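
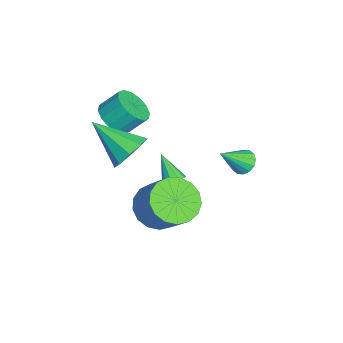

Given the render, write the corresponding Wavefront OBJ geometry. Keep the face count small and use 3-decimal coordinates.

v 0.515 0.544 -1.06
v 1.243 -0.2 -1.203
v 2.173 0.473 0.038
v 1.445 1.216 0.18
v 1.387 0.17 -1.511
v 2.317 0.843 -0.27
v 1.331 0.626 -1.716
v 2.261 1.298 -0.475
v 1.089 1.062 -1.771
v 2.018 1.735 -0.53
v 0.715 1.38 -1.663
v 1.644 2.053 -0.422
v 0.295 1.507 -1.417
v 1.224 2.179 -0.176
v -0.074 1.412 -1.089
v 0.855 2.085 0.152
v -0.308 1.119 -0.755
v 0.621 1.791 0.486
v -0.354 0.694 -0.491
v 0.576 1.366 0.75
v -0.2 0.235 -0.357
v 0.729 0.907 0.884
v 0.117 -0.154 -0.384
v 1.047 0.518 0.857
v 0.526 -0.383 -0.567
v 1.456 0.29 0.674
v 0.932 -0.399 -0.862
v 1.862 0.273 0.379
v -3.505 3.825 -1.932
v -2.973 3.829 -2.23
v -2.915 2.875 -0.888
v -2.953 4.067 -2.024
v -3.081 4.241 -1.794
v -3.323 4.303 -1.6
v -3.614 4.237 -1.496
v -3.875 4.061 -1.508
v -4.038 3.821 -1.634
v -4.058 3.582 -1.84
v -3.929 3.409 -2.071
v -3.688 3.347 -2.264
v -3.397 3.412 -2.368
v -3.135 3.589 -2.356
v -2.399 -1.214 1.657
v -1.854 -1.666 2.129
v -1.897 -0.897 2.914
v -2.441 -0.446 2.443
v -1.601 -1.402 1.884
v -1.644 -0.633 2.67
v -1.562 -1.087 1.579
v -1.605 -0.319 2.364
v -1.747 -0.807 1.294
v -1.79 -0.038 2.08
v -2.106 -0.636 1.107
v -2.149 0.133 1.893
v -2.544 -0.62 1.067
v -2.587 0.149 1.853
v -2.943 -0.763 1.186
v -2.986 0.006 1.971
v -3.196 -1.027 1.43
v -3.239 -0.258 2.216
v -3.235 -1.341 1.736
v -3.278 -0.573 2.521
v -3.05 -1.622 2.02
v -3.093 -0.853 2.806
v -2.691 -1.793 2.207
v -2.734 -1.024 2.993
v -2.253 -1.809 2.247
v -2.296 -1.04 3.033
v 0.4 -0.442 2.052
v 0.906 -1.039 1.607
v -0.36 -1.918 3.168
v 1.213 -0.827 2.097
v 1.139 -0.435 2.566
v 0.72 -0.046 2.794
v 0.151 0.157 2.675
v -0.301 0.08 2.265
v -0.425 -0.242 1.755
v -0.163 -0.657 1.384
v 0.363 -0.972 1.326
v -2.95 1.078 -2.65
v -2.58 0.738 -2.561
v -3.69 0.542 -1.63
v -2.523 0.993 -2.385
v -2.628 1.281 -2.31
v -2.856 1.491 -2.365
v -3.12 1.543 -2.529
v -3.319 1.418 -2.739
v -3.377 1.163 -2.915
v -3.272 0.876 -2.99
v -3.043 0.666 -2.935
v -2.779 0.613 -2.771
f 2 1 5
f 2 5 3
f 3 5 6
f 3 6 4
f 5 1 7
f 5 7 6
f 6 7 8
f 6 8 4
f 7 1 9
f 7 9 8
f 8 9 10
f 8 10 4
f 9 1 11
f 9 11 10
f 10 11 12
f 10 12 4
f 11 1 13
f 11 13 12
f 12 13 14
f 12 14 4
f 13 1 15
f 13 15 14
f 14 15 16
f 14 16 4
f 15 1 17
f 15 17 16
f 16 17 18
f 16 18 4
f 17 1 19
f 17 19 18
f 18 19 20
f 18 20 4
f 19 1 21
f 19 21 20
f 20 21 22
f 20 22 4
f 21 1 23
f 21 23 22
f 22 23 24
f 22 24 4
f 23 1 25
f 23 25 24
f 24 25 26
f 24 26 4
f 25 1 27
f 25 27 26
f 26 27 28
f 26 28 4
f 27 1 2
f 27 2 28
f 28 2 3
f 28 3 4
f 30 29 32
f 30 32 31
f 32 29 33
f 32 33 31
f 33 29 34
f 33 34 31
f 34 29 35
f 34 35 31
f 35 29 36
f 35 36 31
f 36 29 37
f 36 37 31
f 37 29 38
f 37 38 31
f 38 29 39
f 38 39 31
f 39 29 40
f 39 40 31
f 40 29 41
f 40 41 31
f 41 29 42
f 41 42 31
f 42 29 30
f 42 30 31
f 44 43 47
f 44 47 45
f 45 47 48
f 45 48 46
f 47 43 49
f 47 49 48
f 48 49 50
f 48 50 46
f 49 43 51
f 49 51 50
f 50 51 52
f 50 52 46
f 51 43 53
f 51 53 52
f 52 53 54
f 52 54 46
f 53 43 55
f 53 55 54
f 54 55 56
f 54 56 46
f 55 43 57
f 55 57 56
f 56 57 58
f 56 58 46
f 57 43 59
f 57 59 58
f 58 59 60
f 58 60 46
f 59 43 61
f 59 61 60
f 60 61 62
f 60 62 46
f 61 43 63
f 61 63 62
f 62 63 64
f 62 64 46
f 63 43 65
f 63 65 64
f 64 65 66
f 64 66 46
f 65 43 67
f 65 67 66
f 66 67 68
f 66 68 46
f 67 43 44
f 67 44 68
f 68 44 45
f 68 45 46
f 70 69 72
f 70 72 71
f 72 69 73
f 72 73 71
f 73 69 74
f 73 74 71
f 74 69 75
f 74 75 71
f 75 69 76
f 75 76 71
f 76 69 77
f 76 77 71
f 77 69 78
f 77 78 71
f 78 69 79
f 78 79 71
f 79 69 70
f 79 70 71
f 81 80 83
f 81 83 82
f 83 80 84
f 83 84 82
f 84 80 85
f 84 85 82
f 85 80 86
f 85 86 82
f 86 80 87
f 86 87 82
f 87 80 88
f 87 88 82
f 88 80 89
f 88 89 82
f 89 80 90
f 89 90 82
f 90 80 91
f 90 91 82
f 91 80 81
f 91 81 82



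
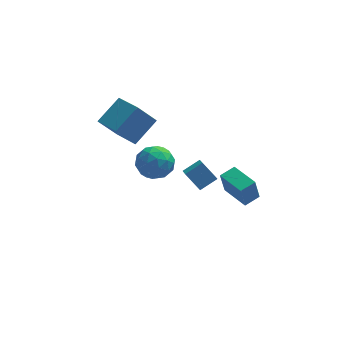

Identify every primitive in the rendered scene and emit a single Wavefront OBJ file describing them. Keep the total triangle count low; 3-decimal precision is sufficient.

v 0.643 1.282 -2.615
v 0.74 -0.046 -1.765
v -0.192 1.85 -1.631
v -0.095 0.522 -0.781
v 1.655 1.738 -2.019
v 1.752 0.41 -1.169
v 0.82 2.306 -1.035
v 0.917 0.978 -0.185
v -2.938 1.809 0.948
v -4.04 1.52 2.393
v -4.007 3.518 0.476
v -5.109 3.228 1.921
v -1.671 2.932 2.139
v -2.773 2.642 3.584
v -2.74 4.64 1.667
v -3.842 4.351 3.112
v -2.084 -0.418 2.319
v -1.021 -0.797 1.916
v -2.739 -2.243 2.304
v -1.676 -2.622 1.901
v -1.778 -2.201 3.019
v -1.373 -1.073 3.028
v -2.387 -1.967 1.192
v -1.982 -0.839 1.201
v -1.208 -1.754 1.219
v -0.831 -1.898 2.348
v -2.929 -1.142 1.872
v -2.552 -1.286 3.001
v -1.495 -0.447 2.119
v -2.265 -2.593 2.101
v -2.325 -2.345 2.758
v -1.7 -2.568 2.521
v -1.702 -0.609 2.772
v -1.077 -0.832 2.535
v -1.522 -1.657 3.184
v -2.683 -2.208 1.685
v -2.058 -2.431 1.448
v -2.06 -0.472 1.699
v -1.435 -0.695 1.462
v -2.238 -1.383 1.036
v -0.98 -1.232 1.472
v -1.365 -2.305 1.464
v -1.783 -1.921 1.047
v -1.545 -1.258 1.052
v -0.758 -1.317 2.136
v -1.144 -2.39 2.127
v -1.204 -2.143 2.784
v -0.966 -1.479 2.789
v -0.869 -1.88 1.727
v -2.616 -0.65 2.093
v -3.002 -1.723 2.084
v -2.794 -1.561 1.431
v -2.556 -0.897 1.436
v -2.395 -0.735 2.756
v -2.78 -1.808 2.748
v -2.215 -1.782 3.168
v -1.977 -1.119 3.173
v -2.891 -1.16 2.493
v 1.942 -3.184 0.998
v 1.655 -3.428 2.501
v 2.769 -2.624 1.246
v 2.483 -2.868 2.75
v 2.977 -4.692 0.95
v 2.691 -4.936 2.454
v 3.805 -4.132 1.199
v 3.518 -4.376 2.702
f 2 4 1
f 5 2 1
f 1 4 3
f 3 5 1
f 2 8 4
f 6 2 5
f 6 8 2
f 4 8 3
f 7 5 3
f 3 8 7
f 7 6 5
f 8 6 7
f 10 12 9
f 13 10 9
f 9 12 11
f 11 13 9
f 10 16 12
f 14 10 13
f 14 16 10
f 12 16 11
f 15 13 11
f 11 16 15
f 15 14 13
f 16 14 15
f 17 54 33
f 54 28 57
f 33 57 22
f 54 57 33
f 17 33 29
f 33 22 34
f 29 34 18
f 33 34 29
f 17 29 38
f 29 18 39
f 38 39 24
f 29 39 38
f 17 38 50
f 38 24 53
f 50 53 27
f 38 53 50
f 17 50 54
f 50 27 58
f 54 58 28
f 50 58 54
f 18 34 45
f 34 22 48
f 45 48 26
f 34 48 45
f 22 57 35
f 57 28 56
f 35 56 21
f 57 56 35
f 28 58 55
f 58 27 51
f 55 51 19
f 58 51 55
f 27 53 52
f 53 24 40
f 52 40 23
f 53 40 52
f 24 39 44
f 39 18 41
f 44 41 25
f 39 41 44
f 20 46 32
f 46 26 47
f 32 47 21
f 46 47 32
f 20 32 30
f 32 21 31
f 30 31 19
f 32 31 30
f 20 30 37
f 30 19 36
f 37 36 23
f 30 36 37
f 20 37 42
f 37 23 43
f 42 43 25
f 37 43 42
f 20 42 46
f 42 25 49
f 46 49 26
f 42 49 46
f 21 47 35
f 47 26 48
f 35 48 22
f 47 48 35
f 19 31 55
f 31 21 56
f 55 56 28
f 31 56 55
f 23 36 52
f 36 19 51
f 52 51 27
f 36 51 52
f 25 43 44
f 43 23 40
f 44 40 24
f 43 40 44
f 26 49 45
f 49 25 41
f 45 41 18
f 49 41 45
f 60 62 59
f 63 60 59
f 59 62 61
f 61 63 59
f 60 66 62
f 64 60 63
f 64 66 60
f 62 66 61
f 65 63 61
f 61 66 65
f 65 64 63
f 66 64 65



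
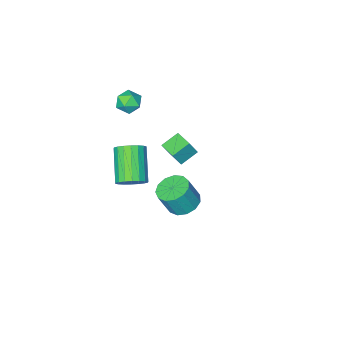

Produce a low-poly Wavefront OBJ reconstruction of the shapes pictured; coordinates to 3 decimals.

v -0.819 -2.435 1.525
v -0.529 -2.026 2.092
v -0.191 -3.414 1.908
v 0.099 -3.005 2.475
v -0.636 -3.185 2.475
v -1.025 -2.58 2.239
v 0.305 -2.86 1.761
v -0.084 -2.255 1.525
v 0.165 -2.289 2.239
v -0.416 -2.49 2.68
v -0.304 -2.95 1.32
v -0.885 -3.151 1.761
v 1.731 0.742 -0.672
v 2.373 0.248 -0.802
v 1.551 -1.155 0.462
v 0.909 -0.662 0.592
v 2.479 0.446 -0.514
v 1.657 -0.957 0.75
v 2.437 0.702 -0.257
v 1.615 -0.702 1.007
v 2.255 0.966 -0.083
v 1.433 -0.438 1.182
v 1.97 1.185 -0.025
v 1.147 -0.218 1.239
v 1.637 1.317 -0.095
v 0.814 -0.086 1.169
v 1.322 1.334 -0.28
v 0.5 -0.069 0.984
v 1.089 1.235 -0.542
v 0.267 -0.168 0.722
v 0.983 1.037 -0.83
v 0.161 -0.366 0.434
v 1.025 0.782 -1.087
v 0.203 -0.622 0.177
v 1.207 0.518 -1.262
v 0.385 -0.886 0.003
v 1.493 0.298 -1.319
v 0.67 -1.105 -0.055
v 1.826 0.166 -1.249
v 1.003 -1.237 0.015
v 2.14 0.149 -1.064
v 1.318 -1.254 0.2
v 0.898 4.053 0.101
v 1.594 4.525 -0.123
v 2.139 4.338 1.174
v 1.442 3.867 1.399
v 1.266 4.84 0.059
v 1.811 4.654 1.357
v 0.822 4.906 0.256
v 1.367 4.719 1.553
v 0.401 4.701 0.403
v 0.946 4.515 1.7
v 0.139 4.291 0.454
v 0.684 4.104 1.752
v 0.117 3.805 0.393
v 0.662 3.618 1.691
v 0.343 3.398 0.24
v 0.888 3.211 1.538
v 0.745 3.199 0.042
v 1.29 3.012 1.34
v 1.195 3.271 -0.137
v 1.74 3.085 1.161
v 1.552 3.592 -0.24
v 2.097 3.405 1.058
v 1.7 4.059 -0.235
v 2.245 3.872 1.063
v -4.232 -3.267 -3.84
v -3.742 -3.325 -2.879
v -4.182 -2.129 -3.798
v -3.692 -2.187 -2.837
v -3.208 -3.293 -4.363
v -2.718 -3.351 -3.402
v -3.158 -2.155 -4.321
v -2.668 -2.213 -3.36
f 1 12 6
f 1 6 2
f 1 2 8
f 1 8 11
f 1 11 12
f 2 6 10
f 6 12 5
f 12 11 3
f 11 8 7
f 8 2 9
f 4 10 5
f 4 5 3
f 4 3 7
f 4 7 9
f 4 9 10
f 5 10 6
f 3 5 12
f 7 3 11
f 9 7 8
f 10 9 2
f 14 13 17
f 14 17 15
f 15 17 18
f 15 18 16
f 17 13 19
f 17 19 18
f 18 19 20
f 18 20 16
f 19 13 21
f 19 21 20
f 20 21 22
f 20 22 16
f 21 13 23
f 21 23 22
f 22 23 24
f 22 24 16
f 23 13 25
f 23 25 24
f 24 25 26
f 24 26 16
f 25 13 27
f 25 27 26
f 26 27 28
f 26 28 16
f 27 13 29
f 27 29 28
f 28 29 30
f 28 30 16
f 29 13 31
f 29 31 30
f 30 31 32
f 30 32 16
f 31 13 33
f 31 33 32
f 32 33 34
f 32 34 16
f 33 13 35
f 33 35 34
f 34 35 36
f 34 36 16
f 35 13 37
f 35 37 36
f 36 37 38
f 36 38 16
f 37 13 39
f 37 39 38
f 38 39 40
f 38 40 16
f 39 13 41
f 39 41 40
f 40 41 42
f 40 42 16
f 41 13 14
f 41 14 42
f 42 14 15
f 42 15 16
f 44 43 47
f 44 47 45
f 45 47 48
f 45 48 46
f 47 43 49
f 47 49 48
f 48 49 50
f 48 50 46
f 49 43 51
f 49 51 50
f 50 51 52
f 50 52 46
f 51 43 53
f 51 53 52
f 52 53 54
f 52 54 46
f 53 43 55
f 53 55 54
f 54 55 56
f 54 56 46
f 55 43 57
f 55 57 56
f 56 57 58
f 56 58 46
f 57 43 59
f 57 59 58
f 58 59 60
f 58 60 46
f 59 43 61
f 59 61 60
f 60 61 62
f 60 62 46
f 61 43 63
f 61 63 62
f 62 63 64
f 62 64 46
f 63 43 65
f 63 65 64
f 64 65 66
f 64 66 46
f 65 43 44
f 65 44 66
f 66 44 45
f 66 45 46
f 68 70 67
f 71 68 67
f 67 70 69
f 69 71 67
f 68 74 70
f 72 68 71
f 72 74 68
f 70 74 69
f 73 71 69
f 69 74 73
f 73 72 71
f 74 72 73



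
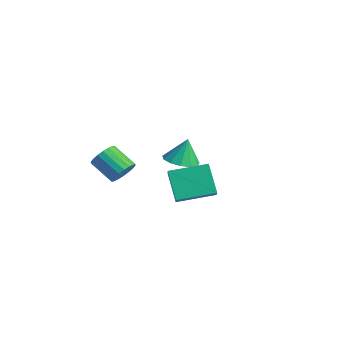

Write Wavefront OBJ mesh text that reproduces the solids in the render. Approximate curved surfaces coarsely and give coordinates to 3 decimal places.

v -2.571 0.357 -4.25
v -1.573 0.29 -4.245
v -2.549 0.783 -2.79
v -1.696 0.819 -4.397
v -2.096 1.201 -4.502
v -2.648 1.315 -4.528
v -3.174 1.125 -4.465
v -3.509 0.691 -4.333
v -3.546 0.152 -4.175
v -3.274 -0.323 -4.041
v -2.778 -0.581 -3.973
v -2.216 -0.542 -3.993
v -1.767 -0.217 -4.094
v -2.699 -3.08 -4.124
v -2.388 -2.682 -3.478
v -3.669 -3.122 -2.59
v -3.981 -3.52 -3.236
v -2.59 -2.426 -3.642
v -3.871 -2.866 -2.754
v -2.813 -2.299 -3.901
v -4.094 -2.739 -3.013
v -3.014 -2.327 -4.205
v -4.295 -2.767 -3.316
v -3.153 -2.504 -4.492
v -4.434 -2.944 -3.604
v -3.201 -2.795 -4.707
v -4.482 -3.235 -3.818
v -3.151 -3.143 -4.806
v -4.432 -3.583 -3.918
v -3.011 -3.478 -4.77
v -4.292 -3.918 -3.882
v -2.809 -3.734 -4.606
v -4.09 -4.174 -3.718
v -2.586 -3.861 -4.347
v -3.867 -4.301 -3.459
v -2.385 -3.833 -4.044
v -3.666 -4.273 -3.155
v -2.246 -3.656 -3.756
v -3.527 -4.096 -2.868
v -2.198 -3.365 -3.542
v -3.479 -3.805 -2.653
v -2.248 -3.017 -3.442
v -3.529 -3.457 -2.554
v 1.245 -3.012 -2.214
v 1.94 -3.47 -1.557
v 2.113 -1.209 -1.875
v 2.808 -1.666 -1.218
v 2.372 -3.294 -3.602
v 3.067 -3.751 -2.945
v 3.24 -1.49 -3.263
v 3.935 -1.948 -2.606
f 2 1 4
f 2 4 3
f 4 1 5
f 4 5 3
f 5 1 6
f 5 6 3
f 6 1 7
f 6 7 3
f 7 1 8
f 7 8 3
f 8 1 9
f 8 9 3
f 9 1 10
f 9 10 3
f 10 1 11
f 10 11 3
f 11 1 12
f 11 12 3
f 12 1 13
f 12 13 3
f 13 1 2
f 13 2 3
f 15 14 18
f 15 18 16
f 16 18 19
f 16 19 17
f 18 14 20
f 18 20 19
f 19 20 21
f 19 21 17
f 20 14 22
f 20 22 21
f 21 22 23
f 21 23 17
f 22 14 24
f 22 24 23
f 23 24 25
f 23 25 17
f 24 14 26
f 24 26 25
f 25 26 27
f 25 27 17
f 26 14 28
f 26 28 27
f 27 28 29
f 27 29 17
f 28 14 30
f 28 30 29
f 29 30 31
f 29 31 17
f 30 14 32
f 30 32 31
f 31 32 33
f 31 33 17
f 32 14 34
f 32 34 33
f 33 34 35
f 33 35 17
f 34 14 36
f 34 36 35
f 35 36 37
f 35 37 17
f 36 14 38
f 36 38 37
f 37 38 39
f 37 39 17
f 38 14 40
f 38 40 39
f 39 40 41
f 39 41 17
f 40 14 42
f 40 42 41
f 41 42 43
f 41 43 17
f 42 14 15
f 42 15 43
f 43 15 16
f 43 16 17
f 45 47 44
f 48 45 44
f 44 47 46
f 46 48 44
f 45 51 47
f 49 45 48
f 49 51 45
f 47 51 46
f 50 48 46
f 46 51 50
f 50 49 48
f 51 49 50



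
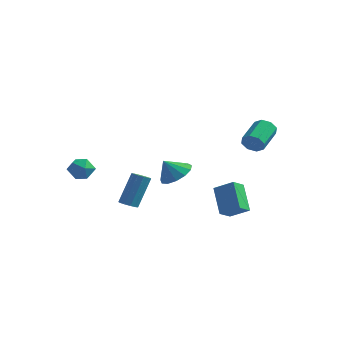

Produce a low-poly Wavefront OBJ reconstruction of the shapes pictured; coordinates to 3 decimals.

v -3.296 -2.854 -0.698
v -2.784 -3.05 -0.045
v -4.276 -3.67 -0.175
v -3.764 -3.866 0.478
v -4.085 -3.08 0.41
v -3.48 -2.576 0.086
v -3.58 -4.144 -0.306
v -2.975 -3.64 -0.63
v -2.96 -3.847 0.196
v -3.272 -3.19 0.639
v -3.788 -3.53 -0.859
v -4.1 -2.873 -0.416
v 2.731 0.182 -1.486
v 3.872 0.339 -0.842
v 2.882 1.057 -1.967
v 4.023 1.214 -1.323
v 3.657 -0.754 -2.897
v 4.798 -0.597 -2.253
v 3.808 0.121 -3.378
v 4.949 0.278 -2.734
v 3.823 2.603 1.312
v 4.264 2.425 1.853
v 4.117 4.119 2.529
v 3.677 4.297 1.988
v 4.535 2.623 1.416
v 4.389 4.317 2.093
v 4.39 2.809 0.918
v 4.243 4.503 1.595
v 3.912 2.875 0.651
v 3.766 4.569 1.328
v 3.383 2.781 0.771
v 3.236 4.475 1.447
v 3.111 2.583 1.207
v 2.965 4.277 1.884
v 3.257 2.397 1.705
v 3.11 4.091 2.382
v 3.734 2.331 1.972
v 3.588 4.025 2.649
v -1.613 -1.65 -3.012
v -1.107 -1.448 -3.182
v -0.821 -0.529 -1.237
v -1.327 -0.73 -1.068
v -1.352 -1.207 -3.26
v -1.066 -0.288 -1.315
v -1.697 -1.135 -3.243
v -1.411 -0.216 -1.298
v -2.009 -1.26 -3.138
v -1.723 -0.34 -1.194
v -2.17 -1.533 -2.986
v -1.884 -0.614 -1.041
v -2.119 -1.851 -2.843
v -1.833 -0.932 -0.898
v -1.874 -2.092 -2.765
v -1.588 -1.173 -0.82
v -1.529 -2.164 -2.782
v -1.243 -1.245 -0.837
v -1.217 -2.04 -2.886
v -0.931 -1.12 -0.942
v -1.056 -1.766 -3.039
v -0.77 -0.847 -1.094
v 0.037 0.719 -1.11
v 0.595 -0.172 -1.249
v -0.497 0.221 -0.07
v 0.93 0.185 -0.907
v 0.981 0.711 -0.629
v 0.733 1.239 -0.504
v 0.264 1.603 -0.571
v -0.278 1.685 -0.809
v -0.719 1.461 -1.143
v -0.921 1.001 -1.466
v -0.818 0.451 -1.676
v -0.444 -0.014 -1.707
v 0.082 -0.246 -1.548
f 1 12 6
f 1 6 2
f 1 2 8
f 1 8 11
f 1 11 12
f 2 6 10
f 6 12 5
f 12 11 3
f 11 8 7
f 8 2 9
f 4 10 5
f 4 5 3
f 4 3 7
f 4 7 9
f 4 9 10
f 5 10 6
f 3 5 12
f 7 3 11
f 9 7 8
f 10 9 2
f 14 16 13
f 17 14 13
f 13 16 15
f 15 17 13
f 14 20 16
f 18 14 17
f 18 20 14
f 16 20 15
f 19 17 15
f 15 20 19
f 19 18 17
f 20 18 19
f 22 21 25
f 22 25 23
f 23 25 26
f 23 26 24
f 25 21 27
f 25 27 26
f 26 27 28
f 26 28 24
f 27 21 29
f 27 29 28
f 28 29 30
f 28 30 24
f 29 21 31
f 29 31 30
f 30 31 32
f 30 32 24
f 31 21 33
f 31 33 32
f 32 33 34
f 32 34 24
f 33 21 35
f 33 35 34
f 34 35 36
f 34 36 24
f 35 21 37
f 35 37 36
f 36 37 38
f 36 38 24
f 37 21 22
f 37 22 38
f 38 22 23
f 38 23 24
f 40 39 43
f 40 43 41
f 41 43 44
f 41 44 42
f 43 39 45
f 43 45 44
f 44 45 46
f 44 46 42
f 45 39 47
f 45 47 46
f 46 47 48
f 46 48 42
f 47 39 49
f 47 49 48
f 48 49 50
f 48 50 42
f 49 39 51
f 49 51 50
f 50 51 52
f 50 52 42
f 51 39 53
f 51 53 52
f 52 53 54
f 52 54 42
f 53 39 55
f 53 55 54
f 54 55 56
f 54 56 42
f 55 39 57
f 55 57 56
f 56 57 58
f 56 58 42
f 57 39 59
f 57 59 58
f 58 59 60
f 58 60 42
f 59 39 40
f 59 40 60
f 60 40 41
f 60 41 42
f 62 61 64
f 62 64 63
f 64 61 65
f 64 65 63
f 65 61 66
f 65 66 63
f 66 61 67
f 66 67 63
f 67 61 68
f 67 68 63
f 68 61 69
f 68 69 63
f 69 61 70
f 69 70 63
f 70 61 71
f 70 71 63
f 71 61 72
f 71 72 63
f 72 61 73
f 72 73 63
f 73 61 62
f 73 62 63



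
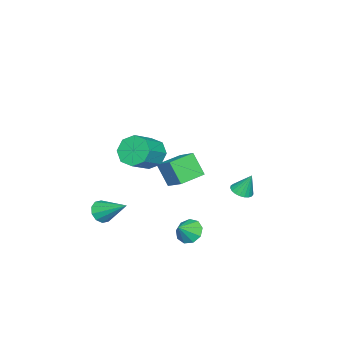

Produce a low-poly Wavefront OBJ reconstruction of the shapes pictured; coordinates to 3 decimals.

v 2.724 1.555 -2.061
v 3.246 2.054 -2.49
v 3.556 1.305 -1.339
v 2.979 2.355 -2.08
v 2.593 2.281 -1.66
v 2.268 1.868 -1.429
v 2.157 1.308 -1.493
v 2.31 0.863 -1.823
v 2.657 0.742 -2.265
v 3.036 1.001 -2.611
v 3.268 1.519 -2.7
v -1.647 2.667 -0.978
v -0.977 2.826 -1.002
v -1.733 3.213 0.318
v -1.098 3.063 -1.11
v -1.315 3.231 -1.195
v -1.589 3.301 -1.242
v -1.873 3.262 -1.244
v -2.118 3.12 -1.2
v -2.282 2.899 -1.118
v -2.336 2.638 -1.012
v -2.271 2.382 -0.899
v -2.098 2.175 -0.801
v -1.848 2.054 -0.733
v -1.562 2.038 -0.708
v -1.292 2.131 -0.729
v -1.083 2.316 -0.794
v -0.971 2.562 -0.89
v -4.612 -1.822 -2.631
v -4.879 -2.676 -1.22
v -3.973 -0.681 -1.819
v -4.239 -1.534 -0.409
v -3.081 -2.566 -2.791
v -3.347 -3.419 -1.381
v -2.441 -1.424 -1.98
v -2.708 -2.278 -0.569
v 2.348 -0.941 3.15
v 2.914 -0.726 2.316
v 4.317 -1.005 3.197
v 3.752 -1.219 4.03
v 2.767 -0.087 2.753
v 4.17 -0.366 3.634
v 2.375 0.052 3.423
v 3.778 -0.227 4.303
v 1.967 -0.39 3.932
v 3.37 -0.669 4.813
v 1.783 -1.155 3.983
v 3.186 -1.434 4.864
v 1.93 -1.794 3.546
v 3.333 -2.073 4.427
v 2.322 -1.933 2.877
v 3.725 -2.212 3.757
v 2.73 -1.491 2.367
v 4.133 -1.77 3.248
v 1.781 -4.246 -2.664
v 2.264 -3.957 -3.218
v 2.039 -2.554 -1.556
v 1.81 -3.817 -3.327
v 1.344 -3.841 -3.182
v 1.045 -4.019 -2.84
v 1.027 -4.285 -2.431
v 1.298 -4.536 -2.11
v 1.752 -4.676 -2.002
v 2.218 -4.652 -2.146
v 2.517 -4.474 -2.489
v 2.535 -4.208 -2.898
f 2 1 4
f 2 4 3
f 4 1 5
f 4 5 3
f 5 1 6
f 5 6 3
f 6 1 7
f 6 7 3
f 7 1 8
f 7 8 3
f 8 1 9
f 8 9 3
f 9 1 10
f 9 10 3
f 10 1 11
f 10 11 3
f 11 1 2
f 11 2 3
f 13 12 15
f 13 15 14
f 15 12 16
f 15 16 14
f 16 12 17
f 16 17 14
f 17 12 18
f 17 18 14
f 18 12 19
f 18 19 14
f 19 12 20
f 19 20 14
f 20 12 21
f 20 21 14
f 21 12 22
f 21 22 14
f 22 12 23
f 22 23 14
f 23 12 24
f 23 24 14
f 24 12 25
f 24 25 14
f 25 12 26
f 25 26 14
f 26 12 27
f 26 27 14
f 27 12 28
f 27 28 14
f 28 12 13
f 28 13 14
f 30 32 29
f 33 30 29
f 29 32 31
f 31 33 29
f 30 36 32
f 34 30 33
f 34 36 30
f 32 36 31
f 35 33 31
f 31 36 35
f 35 34 33
f 36 34 35
f 38 37 41
f 38 41 39
f 39 41 42
f 39 42 40
f 41 37 43
f 41 43 42
f 42 43 44
f 42 44 40
f 43 37 45
f 43 45 44
f 44 45 46
f 44 46 40
f 45 37 47
f 45 47 46
f 46 47 48
f 46 48 40
f 47 37 49
f 47 49 48
f 48 49 50
f 48 50 40
f 49 37 51
f 49 51 50
f 50 51 52
f 50 52 40
f 51 37 53
f 51 53 52
f 52 53 54
f 52 54 40
f 53 37 38
f 53 38 54
f 54 38 39
f 54 39 40
f 56 55 58
f 56 58 57
f 58 55 59
f 58 59 57
f 59 55 60
f 59 60 57
f 60 55 61
f 60 61 57
f 61 55 62
f 61 62 57
f 62 55 63
f 62 63 57
f 63 55 64
f 63 64 57
f 64 55 65
f 64 65 57
f 65 55 66
f 65 66 57
f 66 55 56
f 66 56 57



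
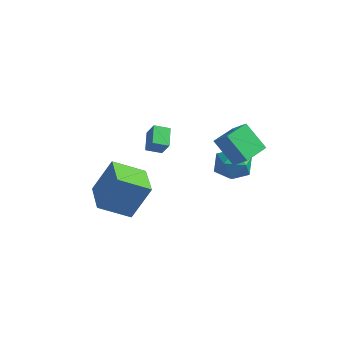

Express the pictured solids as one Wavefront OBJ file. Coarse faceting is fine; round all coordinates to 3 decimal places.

v -1.981 -5.456 -3.356
v -1.299 -4.687 -1.456
v -3.423 -4.028 -3.417
v -2.741 -3.259 -1.517
v -0.779 -4.281 -4.263
v -0.097 -3.512 -2.363
v -2.221 -2.853 -4.324
v -1.539 -2.084 -2.424
v -0.894 -2.955 -0.097
v -1.477 -2.061 0.45
v -0.301 -2.389 -0.39
v -0.885 -1.495 0.157
v -0.335 -3.105 0.743
v -0.919 -2.211 1.29
v 0.257 -2.539 0.45
v -0.326 -1.645 0.997
v 2.559 0.368 -1.658
v 3.178 0.308 -0.771
v 2.042 -1.288 -1.409
v 2.661 -1.348 -0.522
v 1.779 -0.719 -0.525
v 2.099 0.305 -0.679
v 3.121 -1.285 -1.501
v 3.441 -0.261 -1.655
v 3.525 -0.714 -0.674
v 2.696 -0.364 -0.071
v 2.524 -0.616 -2.109
v 1.695 -0.266 -1.506
v 2.614 -2.187 1.551
v 3.48 -2.337 2.323
v 2.732 -0.74 1.698
v 3.599 -0.889 2.47
v 3.761 -2.151 0.27
v 4.628 -2.3 1.042
v 3.88 -0.703 0.417
v 4.746 -0.853 1.189
f 2 4 1
f 5 2 1
f 1 4 3
f 3 5 1
f 2 8 4
f 6 2 5
f 6 8 2
f 4 8 3
f 7 5 3
f 3 8 7
f 7 6 5
f 8 6 7
f 10 12 9
f 13 10 9
f 9 12 11
f 11 13 9
f 10 16 12
f 14 10 13
f 14 16 10
f 12 16 11
f 15 13 11
f 11 16 15
f 15 14 13
f 16 14 15
f 17 28 22
f 17 22 18
f 17 18 24
f 17 24 27
f 17 27 28
f 18 22 26
f 22 28 21
f 28 27 19
f 27 24 23
f 24 18 25
f 20 26 21
f 20 21 19
f 20 19 23
f 20 23 25
f 20 25 26
f 21 26 22
f 19 21 28
f 23 19 27
f 25 23 24
f 26 25 18
f 30 32 29
f 33 30 29
f 29 32 31
f 31 33 29
f 30 36 32
f 34 30 33
f 34 36 30
f 32 36 31
f 35 33 31
f 31 36 35
f 35 34 33
f 36 34 35



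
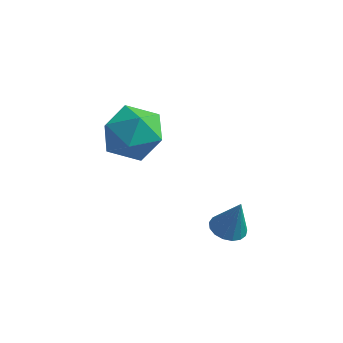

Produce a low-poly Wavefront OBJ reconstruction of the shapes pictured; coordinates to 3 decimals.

v 0.773 1.184 -1.127
v 1.124 1.752 -1.255
v 1.207 1.236 0.287
v 0.83 1.861 -1.169
v 0.522 1.814 -1.073
v 0.272 1.623 -0.989
v 0.137 1.332 -0.937
v 0.147 1.007 -0.929
v 0.301 0.722 -0.965
v 0.563 0.543 -1.039
v 0.873 0.512 -1.133
v 1.16 0.634 -1.226
v 1.359 0.882 -1.296
v 1.423 1.2 -1.327
v 1.338 1.514 -1.312
v -3.507 3.005 1.773
v -2.55 2.789 2.533
v -3.71 1.031 1.467
v -2.753 0.815 2.227
v -3.824 1.244 2.684
v -3.698 2.464 2.873
v -2.562 1.356 1.127
v -2.436 2.576 1.316
v -1.966 1.77 2.133
v -2.746 1.701 3.096
v -3.514 2.119 0.904
v -4.294 2.05 1.867
f 2 1 4
f 2 4 3
f 4 1 5
f 4 5 3
f 5 1 6
f 5 6 3
f 6 1 7
f 6 7 3
f 7 1 8
f 7 8 3
f 8 1 9
f 8 9 3
f 9 1 10
f 9 10 3
f 10 1 11
f 10 11 3
f 11 1 12
f 11 12 3
f 12 1 13
f 12 13 3
f 13 1 14
f 13 14 3
f 14 1 15
f 14 15 3
f 15 1 2
f 15 2 3
f 16 27 21
f 16 21 17
f 16 17 23
f 16 23 26
f 16 26 27
f 17 21 25
f 21 27 20
f 27 26 18
f 26 23 22
f 23 17 24
f 19 25 20
f 19 20 18
f 19 18 22
f 19 22 24
f 19 24 25
f 20 25 21
f 18 20 27
f 22 18 26
f 24 22 23
f 25 24 17



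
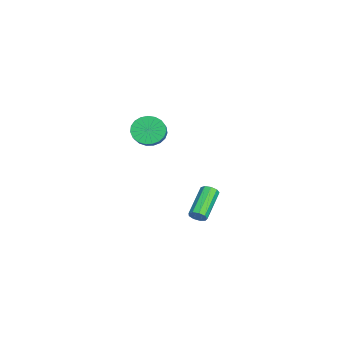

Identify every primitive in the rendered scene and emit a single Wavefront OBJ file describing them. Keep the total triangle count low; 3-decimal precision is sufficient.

v 2.182 -3.225 3.455
v 2.583 -3.781 2.784
v 3.439 -3.852 3.353
v 3.038 -3.295 4.025
v 2.693 -3.416 2.665
v 3.548 -3.486 3.234
v 2.714 -3.018 2.683
v 3.569 -3.088 3.252
v 2.643 -2.655 2.835
v 3.498 -2.726 3.404
v 2.492 -2.391 3.093
v 3.347 -2.462 3.663
v 2.288 -2.271 3.415
v 3.143 -2.342 3.984
v 2.066 -2.316 3.743
v 2.921 -2.387 4.313
v 1.863 -2.518 4.022
v 2.719 -2.589 4.591
v 1.716 -2.843 4.203
v 2.572 -2.913 4.772
v 1.65 -3.233 4.254
v 2.505 -3.304 4.823
v 1.675 -3.622 4.167
v 2.531 -3.692 4.737
v 1.789 -3.942 3.958
v 2.644 -4.013 4.527
v 1.97 -4.138 3.661
v 2.825 -4.209 4.23
v 2.188 -4.176 3.329
v 3.043 -4.247 3.898
v 2.405 -4.05 3.018
v 3.26 -4.121 3.588
v 1.022 -0.582 -3.851
v 1.19 -0.874 -3.403
v -0.533 -0.149 -2.282
v -0.702 0.142 -2.729
v 1.343 -0.522 -3.396
v -0.381 0.202 -2.275
v 1.345 -0.199 -3.601
v -0.378 0.526 -2.48
v 1.196 -0.055 -3.923
v -0.527 0.67 -2.802
v 0.965 -0.158 -4.212
v -0.758 0.567 -3.09
v 0.761 -0.459 -4.331
v -0.962 0.265 -3.21
v 0.679 -0.818 -4.225
v -1.045 -0.093 -3.104
v 0.757 -1.067 -3.944
v -0.966 -0.342 -2.823
v 0.959 -1.089 -3.62
v -0.764 -0.364 -2.499
f 2 1 5
f 2 5 3
f 3 5 6
f 3 6 4
f 5 1 7
f 5 7 6
f 6 7 8
f 6 8 4
f 7 1 9
f 7 9 8
f 8 9 10
f 8 10 4
f 9 1 11
f 9 11 10
f 10 11 12
f 10 12 4
f 11 1 13
f 11 13 12
f 12 13 14
f 12 14 4
f 13 1 15
f 13 15 14
f 14 15 16
f 14 16 4
f 15 1 17
f 15 17 16
f 16 17 18
f 16 18 4
f 17 1 19
f 17 19 18
f 18 19 20
f 18 20 4
f 19 1 21
f 19 21 20
f 20 21 22
f 20 22 4
f 21 1 23
f 21 23 22
f 22 23 24
f 22 24 4
f 23 1 25
f 23 25 24
f 24 25 26
f 24 26 4
f 25 1 27
f 25 27 26
f 26 27 28
f 26 28 4
f 27 1 29
f 27 29 28
f 28 29 30
f 28 30 4
f 29 1 31
f 29 31 30
f 30 31 32
f 30 32 4
f 31 1 2
f 31 2 32
f 32 2 3
f 32 3 4
f 34 33 37
f 34 37 35
f 35 37 38
f 35 38 36
f 37 33 39
f 37 39 38
f 38 39 40
f 38 40 36
f 39 33 41
f 39 41 40
f 40 41 42
f 40 42 36
f 41 33 43
f 41 43 42
f 42 43 44
f 42 44 36
f 43 33 45
f 43 45 44
f 44 45 46
f 44 46 36
f 45 33 47
f 45 47 46
f 46 47 48
f 46 48 36
f 47 33 49
f 47 49 48
f 48 49 50
f 48 50 36
f 49 33 51
f 49 51 50
f 50 51 52
f 50 52 36
f 51 33 34
f 51 34 52
f 52 34 35
f 52 35 36



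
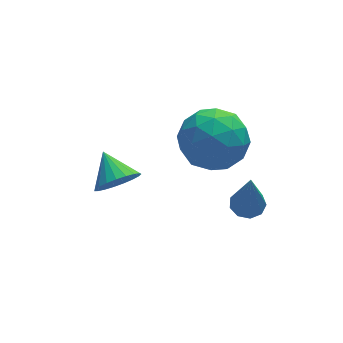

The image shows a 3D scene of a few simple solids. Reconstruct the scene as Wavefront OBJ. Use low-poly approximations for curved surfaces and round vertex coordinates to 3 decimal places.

v 0.776 2.055 -1.233
v 1.076 1.551 -1.357
v 0.644 1.485 0.773
v 1.339 1.849 -1.255
v 1.338 2.244 -1.143
v 1.074 2.551 -1.073
v 0.671 2.625 -1.078
v 0.316 2.434 -1.156
v 0.177 2.065 -1.27
v 0.318 1.692 -1.367
v 0.673 1.489 -1.401
v -0.091 4.405 1.77
v 0.659 3.484 2.129
v -0.559 3.376 0.111
v 0.191 2.455 0.47
v -0.859 2.678 1.092
v -0.57 3.314 2.117
v 0.67 3.546 0.123
v 0.959 4.182 1.148
v 1.129 2.953 1.111
v 0.184 2.417 1.71
v -0.084 4.443 0.53
v -1.029 3.907 1.129
v 0.325 4.035 2.095
v -0.225 2.825 0.145
v -0.842 2.956 0.51
v -0.401 2.415 0.722
v -0.397 3.935 2.088
v 0.044 3.394 2.299
v -0.849 2.92 1.69
v 0.056 3.466 -0.059
v 0.497 2.925 0.152
v 0.501 4.445 1.518
v 0.942 3.904 1.73
v 0.949 3.94 0.55
v 1.042 3.182 1.708
v 0.767 2.577 0.733
v 1.049 3.218 0.529
v 1.219 3.592 1.131
v 0.487 2.867 2.06
v 0.212 2.262 1.085
v -0.405 2.393 1.451
v -0.235 2.767 2.053
v 0.763 2.555 1.462
v -0.112 4.598 1.155
v -0.387 3.993 0.18
v 0.335 4.093 0.187
v 0.505 4.467 0.789
v -0.667 4.283 1.507
v -0.942 3.678 0.532
v -1.119 3.268 1.109
v -0.949 3.642 1.711
v -0.663 4.305 0.778
v -3.189 3.264 -0.025
v -2.871 3.686 -0.639
v -3.371 4.316 0.605
v -3.198 3.678 -0.721
v -3.523 3.599 -0.682
v -3.79 3.462 -0.53
v -3.953 3.29 -0.291
v -3.984 3.114 -0.005
v -3.878 2.964 0.277
v -3.652 2.865 0.507
v -3.346 2.836 0.645
v -3.013 2.88 0.667
v -2.71 2.991 0.57
v -2.49 3.149 0.369
v -2.391 3.327 0.101
v -2.429 3.494 -0.189
v -2.599 3.621 -0.451
f 2 1 4
f 2 4 3
f 4 1 5
f 4 5 3
f 5 1 6
f 5 6 3
f 6 1 7
f 6 7 3
f 7 1 8
f 7 8 3
f 8 1 9
f 8 9 3
f 9 1 10
f 9 10 3
f 10 1 11
f 10 11 3
f 11 1 2
f 11 2 3
f 12 49 28
f 49 23 52
f 28 52 17
f 49 52 28
f 12 28 24
f 28 17 29
f 24 29 13
f 28 29 24
f 12 24 33
f 24 13 34
f 33 34 19
f 24 34 33
f 12 33 45
f 33 19 48
f 45 48 22
f 33 48 45
f 12 45 49
f 45 22 53
f 49 53 23
f 45 53 49
f 13 29 40
f 29 17 43
f 40 43 21
f 29 43 40
f 17 52 30
f 52 23 51
f 30 51 16
f 52 51 30
f 23 53 50
f 53 22 46
f 50 46 14
f 53 46 50
f 22 48 47
f 48 19 35
f 47 35 18
f 48 35 47
f 19 34 39
f 34 13 36
f 39 36 20
f 34 36 39
f 15 41 27
f 41 21 42
f 27 42 16
f 41 42 27
f 15 27 25
f 27 16 26
f 25 26 14
f 27 26 25
f 15 25 32
f 25 14 31
f 32 31 18
f 25 31 32
f 15 32 37
f 32 18 38
f 37 38 20
f 32 38 37
f 15 37 41
f 37 20 44
f 41 44 21
f 37 44 41
f 16 42 30
f 42 21 43
f 30 43 17
f 42 43 30
f 14 26 50
f 26 16 51
f 50 51 23
f 26 51 50
f 18 31 47
f 31 14 46
f 47 46 22
f 31 46 47
f 20 38 39
f 38 18 35
f 39 35 19
f 38 35 39
f 21 44 40
f 44 20 36
f 40 36 13
f 44 36 40
f 55 54 57
f 55 57 56
f 57 54 58
f 57 58 56
f 58 54 59
f 58 59 56
f 59 54 60
f 59 60 56
f 60 54 61
f 60 61 56
f 61 54 62
f 61 62 56
f 62 54 63
f 62 63 56
f 63 54 64
f 63 64 56
f 64 54 65
f 64 65 56
f 65 54 66
f 65 66 56
f 66 54 67
f 66 67 56
f 67 54 68
f 67 68 56
f 68 54 69
f 68 69 56
f 69 54 70
f 69 70 56
f 70 54 55
f 70 55 56



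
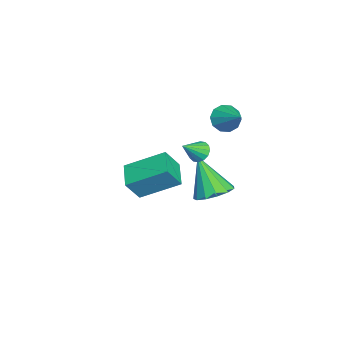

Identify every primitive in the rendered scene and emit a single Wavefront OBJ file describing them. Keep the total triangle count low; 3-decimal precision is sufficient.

v 2.335 0.401 2.337
v 2.748 0.419 1.974
v 2.965 -0.221 3.023
v 2.788 0.645 2.142
v 2.707 0.806 2.363
v 2.526 0.858 2.577
v 2.294 0.788 2.726
v 2.073 0.614 2.771
v 1.922 0.383 2.7
v 1.882 0.157 2.532
v 1.963 -0.003 2.311
v 2.144 -0.056 2.098
v 2.376 0.014 1.948
v 2.597 0.188 1.903
v -2.729 -2.92 -4.182
v -4.046 -3.198 -3.761
v -2.798 -1.033 -3.152
v -4.115 -1.312 -2.731
v -2.265 -3.488 -3.109
v -3.582 -3.767 -2.688
v -2.334 -1.602 -2.079
v -3.651 -1.88 -1.658
v 0.827 0.854 -1.146
v 1.647 1.092 -0.778
v 0.233 0.066 0.686
v 1.328 1.502 -0.705
v 0.849 1.705 -0.772
v 0.364 1.639 -0.958
v 0.025 1.323 -1.203
v -0.059 0.858 -1.431
v 0.138 0.392 -1.567
v 0.554 0.073 -1.57
v 1.056 0.001 -1.438
v 1.485 0.201 -1.213
v 1.705 0.607 -0.967
v -1.339 1.067 2.181
v -1.029 1.284 1.545
v -0.281 1.833 2.959
v -1.341 1.596 1.664
v -1.653 1.706 1.979
v -1.845 1.572 2.373
v -1.844 1.245 2.693
v -1.65 0.851 2.817
v -1.337 0.538 2.699
v -1.025 0.428 2.383
v -0.833 0.562 1.99
v -0.835 0.889 1.67
f 2 1 4
f 2 4 3
f 4 1 5
f 4 5 3
f 5 1 6
f 5 6 3
f 6 1 7
f 6 7 3
f 7 1 8
f 7 8 3
f 8 1 9
f 8 9 3
f 9 1 10
f 9 10 3
f 10 1 11
f 10 11 3
f 11 1 12
f 11 12 3
f 12 1 13
f 12 13 3
f 13 1 14
f 13 14 3
f 14 1 2
f 14 2 3
f 16 18 15
f 19 16 15
f 15 18 17
f 17 19 15
f 16 22 18
f 20 16 19
f 20 22 16
f 18 22 17
f 21 19 17
f 17 22 21
f 21 20 19
f 22 20 21
f 24 23 26
f 24 26 25
f 26 23 27
f 26 27 25
f 27 23 28
f 27 28 25
f 28 23 29
f 28 29 25
f 29 23 30
f 29 30 25
f 30 23 31
f 30 31 25
f 31 23 32
f 31 32 25
f 32 23 33
f 32 33 25
f 33 23 34
f 33 34 25
f 34 23 35
f 34 35 25
f 35 23 24
f 35 24 25
f 37 36 39
f 37 39 38
f 39 36 40
f 39 40 38
f 40 36 41
f 40 41 38
f 41 36 42
f 41 42 38
f 42 36 43
f 42 43 38
f 43 36 44
f 43 44 38
f 44 36 45
f 44 45 38
f 45 36 46
f 45 46 38
f 46 36 47
f 46 47 38
f 47 36 37
f 47 37 38



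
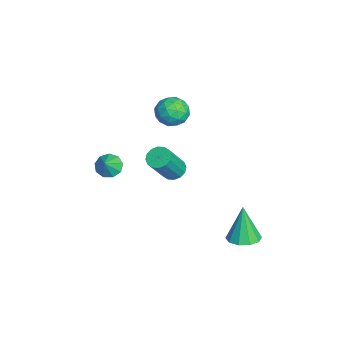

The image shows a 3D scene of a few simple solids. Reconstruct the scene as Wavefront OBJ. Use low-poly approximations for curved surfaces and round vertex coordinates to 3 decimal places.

v -0.353 0.134 -0.226
v 0.228 0.432 -0.376
v 1.073 -0.375 1.297
v 0.493 -0.674 1.446
v 0.057 0.661 -0.179
v 0.903 -0.146 1.493
v -0.223 0.749 0.005
v 0.622 -0.058 1.677
v -0.538 0.671 0.128
v 0.307 -0.136 1.8
v -0.804 0.45 0.155
v 0.041 -0.357 1.827
v -0.949 0.144 0.08
v -0.103 -0.663 1.752
v -0.933 -0.165 -0.077
v -0.088 -0.972 1.596
v -0.763 -0.394 -0.273
v 0.083 -1.201 1.399
v -0.482 -0.482 -0.457
v 0.363 -1.289 1.215
v -0.167 -0.404 -0.58
v 0.678 -1.211 1.092
v 0.099 -0.183 -0.607
v 0.944 -0.99 1.065
v 0.243 0.123 -0.532
v 1.089 -0.684 1.14
v -2.132 0.751 3.184
v -1.605 0.067 2.798
v -3.275 0.413 2.222
v -2.748 -0.271 1.836
v -3.072 -0.365 2.721
v -2.366 -0.156 3.315
v -2.514 0.636 1.705
v -1.808 0.845 2.299
v -1.841 -0.005 1.884
v -2.186 -0.623 2.512
v -2.694 1.103 2.508
v -3.039 0.485 3.136
v -1.768 0.439 3.075
v -3.112 0.041 1.945
v -3.302 -0.014 2.465
v -2.993 -0.416 2.238
v -2.215 0.308 3.379
v -1.906 -0.095 3.152
v -2.768 -0.349 3.107
v -2.974 0.575 1.868
v -2.665 0.172 1.641
v -1.887 0.896 2.782
v -1.578 0.494 2.555
v -2.112 0.829 1.913
v -1.597 -0.006 2.311
v -2.269 -0.204 1.746
v -2.132 0.329 1.669
v -1.717 0.452 2.018
v -1.8 -0.369 2.68
v -2.472 -0.568 2.115
v -2.662 -0.623 2.635
v -2.247 -0.5 2.984
v -1.939 -0.411 2.143
v -2.408 1.048 2.905
v -3.08 0.849 2.34
v -2.633 0.98 2.036
v -2.218 1.103 2.385
v -2.611 0.684 3.274
v -3.283 0.486 2.709
v -3.163 0.028 3.002
v -2.748 0.151 3.351
v -2.941 0.891 2.877
v 3.285 3.189 -2.579
v 3.724 2.443 -2.495
v 2.875 3.171 -0.601
v 4.069 2.849 -2.42
v 4.114 3.384 -2.406
v 3.843 3.845 -2.458
v 3.358 4.056 -2.556
v 2.845 3.935 -2.663
v 2.5 3.529 -2.738
v 2.455 2.994 -2.752
v 2.727 2.533 -2.7
v 3.212 2.322 -2.602
v -3.516 -2.908 -2.36
v -3.097 -2.313 -2.544
v -2.824 -3.152 -1.58
v -3.447 -2.18 -2.192
v -3.828 -2.387 -1.919
v -4.063 -2.838 -1.852
v -4.042 -3.322 -2.022
v -3.775 -3.611 -2.351
v -3.386 -3.572 -2.683
v -3.058 -3.221 -2.864
v -2.944 -2.724 -2.809
f 2 1 5
f 2 5 3
f 3 5 6
f 3 6 4
f 5 1 7
f 5 7 6
f 6 7 8
f 6 8 4
f 7 1 9
f 7 9 8
f 8 9 10
f 8 10 4
f 9 1 11
f 9 11 10
f 10 11 12
f 10 12 4
f 11 1 13
f 11 13 12
f 12 13 14
f 12 14 4
f 13 1 15
f 13 15 14
f 14 15 16
f 14 16 4
f 15 1 17
f 15 17 16
f 16 17 18
f 16 18 4
f 17 1 19
f 17 19 18
f 18 19 20
f 18 20 4
f 19 1 21
f 19 21 20
f 20 21 22
f 20 22 4
f 21 1 23
f 21 23 22
f 22 23 24
f 22 24 4
f 23 1 25
f 23 25 24
f 24 25 26
f 24 26 4
f 25 1 2
f 25 2 26
f 26 2 3
f 26 3 4
f 27 64 43
f 64 38 67
f 43 67 32
f 64 67 43
f 27 43 39
f 43 32 44
f 39 44 28
f 43 44 39
f 27 39 48
f 39 28 49
f 48 49 34
f 39 49 48
f 27 48 60
f 48 34 63
f 60 63 37
f 48 63 60
f 27 60 64
f 60 37 68
f 64 68 38
f 60 68 64
f 28 44 55
f 44 32 58
f 55 58 36
f 44 58 55
f 32 67 45
f 67 38 66
f 45 66 31
f 67 66 45
f 38 68 65
f 68 37 61
f 65 61 29
f 68 61 65
f 37 63 62
f 63 34 50
f 62 50 33
f 63 50 62
f 34 49 54
f 49 28 51
f 54 51 35
f 49 51 54
f 30 56 42
f 56 36 57
f 42 57 31
f 56 57 42
f 30 42 40
f 42 31 41
f 40 41 29
f 42 41 40
f 30 40 47
f 40 29 46
f 47 46 33
f 40 46 47
f 30 47 52
f 47 33 53
f 52 53 35
f 47 53 52
f 30 52 56
f 52 35 59
f 56 59 36
f 52 59 56
f 31 57 45
f 57 36 58
f 45 58 32
f 57 58 45
f 29 41 65
f 41 31 66
f 65 66 38
f 41 66 65
f 33 46 62
f 46 29 61
f 62 61 37
f 46 61 62
f 35 53 54
f 53 33 50
f 54 50 34
f 53 50 54
f 36 59 55
f 59 35 51
f 55 51 28
f 59 51 55
f 70 69 72
f 70 72 71
f 72 69 73
f 72 73 71
f 73 69 74
f 73 74 71
f 74 69 75
f 74 75 71
f 75 69 76
f 75 76 71
f 76 69 77
f 76 77 71
f 77 69 78
f 77 78 71
f 78 69 79
f 78 79 71
f 79 69 80
f 79 80 71
f 80 69 70
f 80 70 71
f 82 81 84
f 82 84 83
f 84 81 85
f 84 85 83
f 85 81 86
f 85 86 83
f 86 81 87
f 86 87 83
f 87 81 88
f 87 88 83
f 88 81 89
f 88 89 83
f 89 81 90
f 89 90 83
f 90 81 91
f 90 91 83
f 91 81 82
f 91 82 83



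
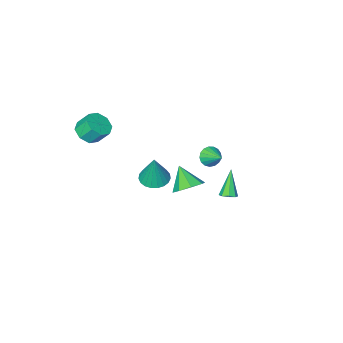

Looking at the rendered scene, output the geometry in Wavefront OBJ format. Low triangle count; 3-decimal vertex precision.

v 2.966 -3.403 1.892
v 3.688 -3.006 1.988
v 3.276 -2.459 2.824
v 2.554 -2.857 2.728
v 3.294 -2.701 1.595
v 2.882 -2.155 2.43
v 2.707 -2.808 1.375
v 2.295 -2.261 2.211
v 2.272 -3.263 1.459
v 1.86 -2.717 2.294
v 2.244 -3.801 1.796
v 1.832 -3.254 2.632
v 2.638 -4.105 2.19
v 2.226 -3.559 3.025
v 3.225 -3.999 2.409
v 2.813 -3.452 3.245
v 3.66 -3.543 2.326
v 3.248 -2.997 3.161
v -0.62 -2.493 -2.825
v -0.013 -1.912 -3.052
v -0.32 -2.067 -0.935
v -0.314 -1.71 -3.05
v -0.667 -1.644 -3.009
v -1.012 -1.724 -2.936
v -1.289 -1.938 -2.844
v -1.451 -2.247 -2.748
v -1.469 -2.599 -2.666
v -1.34 -2.932 -2.612
v -1.086 -3.19 -2.594
v -0.752 -3.327 -2.616
v -0.395 -3.32 -2.674
v -0.077 -3.169 -2.759
v 0.147 -2.902 -2.854
v 0.239 -2.564 -2.945
v 0.182 -2.214 -3.015
v 1.624 4.05 1.802
v 2.451 3.833 1.643
v 1.576 3.11 2.838
v 2.398 4.325 2.087
v 1.892 4.657 2.364
v 1.228 4.633 2.312
v 0.797 4.267 1.961
v 0.849 3.774 1.516
v 1.356 3.443 1.239
v 2.019 3.467 1.291
v -3.329 -1.114 -1.379
v -2.833 -1.347 -0.994
v -3.291 -0.006 -0.761
v -2.681 -1.213 -1.243
v -2.677 -1.057 -1.523
v -2.823 -0.914 -1.77
v -3.085 -0.817 -1.928
v -3.403 -0.788 -1.96
v -3.704 -0.834 -1.859
v -3.919 -0.944 -1.648
v -3.999 -1.093 -1.376
v -3.926 -1.247 -1.104
v -3.716 -1.371 -0.896
v -3.418 -1.436 -0.798
v -3.099 -1.427 -0.833
v -1.744 2.774 -1.275
v -1.34 2.483 -1.232
v -2.336 2.166 0.175
v -1.292 2.826 -1.069
v -1.508 3.138 -1.026
v -1.863 3.237 -1.129
v -2.148 3.065 -1.318
v -2.197 2.722 -1.481
v -1.98 2.41 -1.524
v -1.625 2.311 -1.421
f 2 1 5
f 2 5 3
f 3 5 6
f 3 6 4
f 5 1 7
f 5 7 6
f 6 7 8
f 6 8 4
f 7 1 9
f 7 9 8
f 8 9 10
f 8 10 4
f 9 1 11
f 9 11 10
f 10 11 12
f 10 12 4
f 11 1 13
f 11 13 12
f 12 13 14
f 12 14 4
f 13 1 15
f 13 15 14
f 14 15 16
f 14 16 4
f 15 1 17
f 15 17 16
f 16 17 18
f 16 18 4
f 17 1 2
f 17 2 18
f 18 2 3
f 18 3 4
f 20 19 22
f 20 22 21
f 22 19 23
f 22 23 21
f 23 19 24
f 23 24 21
f 24 19 25
f 24 25 21
f 25 19 26
f 25 26 21
f 26 19 27
f 26 27 21
f 27 19 28
f 27 28 21
f 28 19 29
f 28 29 21
f 29 19 30
f 29 30 21
f 30 19 31
f 30 31 21
f 31 19 32
f 31 32 21
f 32 19 33
f 32 33 21
f 33 19 34
f 33 34 21
f 34 19 35
f 34 35 21
f 35 19 20
f 35 20 21
f 37 36 39
f 37 39 38
f 39 36 40
f 39 40 38
f 40 36 41
f 40 41 38
f 41 36 42
f 41 42 38
f 42 36 43
f 42 43 38
f 43 36 44
f 43 44 38
f 44 36 45
f 44 45 38
f 45 36 37
f 45 37 38
f 47 46 49
f 47 49 48
f 49 46 50
f 49 50 48
f 50 46 51
f 50 51 48
f 51 46 52
f 51 52 48
f 52 46 53
f 52 53 48
f 53 46 54
f 53 54 48
f 54 46 55
f 54 55 48
f 55 46 56
f 55 56 48
f 56 46 57
f 56 57 48
f 57 46 58
f 57 58 48
f 58 46 59
f 58 59 48
f 59 46 60
f 59 60 48
f 60 46 47
f 60 47 48
f 62 61 64
f 62 64 63
f 64 61 65
f 64 65 63
f 65 61 66
f 65 66 63
f 66 61 67
f 66 67 63
f 67 61 68
f 67 68 63
f 68 61 69
f 68 69 63
f 69 61 70
f 69 70 63
f 70 61 62
f 70 62 63



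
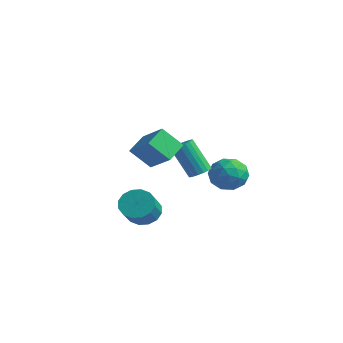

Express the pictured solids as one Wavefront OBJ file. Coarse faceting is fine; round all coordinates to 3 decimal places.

v 2.351 -2.703 1.191
v 2.007 -1.617 1.751
v 2.996 -1.973 0.171
v 2.652 -0.887 0.732
v 3.748 -2.713 2.068
v 3.404 -1.627 2.629
v 4.393 -1.983 1.049
v 4.049 -0.897 1.609
v 2.647 1.33 -1.098
v 3.044 0.891 -0.999
v 2.149 0.471 0.717
v 1.753 0.91 0.618
v 3.161 1.102 -0.886
v 2.266 0.683 0.83
v 3.176 1.359 -0.815
v 2.281 0.94 0.901
v 3.086 1.611 -0.8
v 2.191 1.191 0.915
v 2.91 1.806 -0.844
v 2.015 1.386 0.871
v 2.682 1.907 -0.939
v 1.787 1.488 0.777
v 2.446 1.894 -1.064
v 1.552 1.474 0.651
v 2.251 1.769 -1.197
v 1.356 1.349 0.519
v 2.134 1.557 -1.31
v 1.239 1.138 0.406
v 2.119 1.3 -1.381
v 1.224 0.881 0.335
v 2.209 1.049 -1.395
v 1.314 0.629 0.32
v 2.385 0.854 -1.351
v 1.49 0.434 0.364
v 2.613 0.752 -1.257
v 1.718 0.333 0.459
v 2.848 0.766 -1.131
v 1.954 0.346 0.584
v 3.482 -2.804 -2.224
v 4.239 -2.632 -2.615
v 4.936 -3.583 -1.688
v 4.178 -3.756 -1.296
v 4.209 -2.33 -2.283
v 4.905 -3.281 -1.355
v 3.983 -2.155 -1.934
v 4.68 -3.106 -1.007
v 3.624 -2.154 -1.663
v 4.32 -3.106 -0.736
v 3.226 -2.328 -1.542
v 3.922 -3.279 -0.615
v 2.897 -2.629 -1.604
v 3.593 -3.58 -0.677
v 2.724 -2.977 -1.832
v 3.421 -3.928 -0.905
v 2.755 -3.279 -2.165
v 3.451 -4.23 -1.237
v 2.98 -3.454 -2.513
v 3.677 -4.405 -1.586
v 3.34 -3.454 -2.784
v 4.036 -4.406 -1.857
v 3.738 -3.281 -2.905
v 4.434 -4.232 -1.978
v 4.067 -2.98 -2.843
v 4.763 -3.931 -1.916
v 3.606 2.861 -2.061
v 4.375 2.68 -1.4
v 2.545 2.08 -1.04
v 3.314 1.899 -0.379
v 2.971 2.86 -0.52
v 3.627 3.343 -1.151
v 3.293 1.417 -1.289
v 3.949 1.9 -1.92
v 4.182 1.788 -0.923
v 3.983 2.68 -0.447
v 2.937 2.08 -1.993
v 2.738 2.972 -1.517
v 4.084 2.839 -1.82
v 2.836 1.921 -0.62
v 2.634 2.486 -0.703
v 3.086 2.38 -0.314
v 3.644 3.229 -1.674
v 4.096 3.123 -1.285
v 3.271 3.229 -0.768
v 2.824 1.637 -1.155
v 3.276 1.531 -0.766
v 3.834 2.38 -2.126
v 4.286 2.274 -1.737
v 3.649 1.531 -1.672
v 4.422 2.208 -1.151
v 3.798 1.749 -0.551
v 3.786 1.466 -1.086
v 4.172 1.749 -1.457
v 4.305 2.733 -0.871
v 3.681 2.273 -0.271
v 3.48 2.839 -0.354
v 3.865 3.122 -0.725
v 4.191 2.208 -0.591
v 3.239 2.487 -2.169
v 2.615 2.027 -1.569
v 3.055 1.638 -1.715
v 3.44 1.921 -2.086
v 3.122 3.011 -1.889
v 2.498 2.552 -1.289
v 2.748 3.011 -0.983
v 3.134 3.294 -1.354
v 2.729 2.552 -1.849
f 2 4 1
f 5 2 1
f 1 4 3
f 3 5 1
f 2 8 4
f 6 2 5
f 6 8 2
f 4 8 3
f 7 5 3
f 3 8 7
f 7 6 5
f 8 6 7
f 10 9 13
f 10 13 11
f 11 13 14
f 11 14 12
f 13 9 15
f 13 15 14
f 14 15 16
f 14 16 12
f 15 9 17
f 15 17 16
f 16 17 18
f 16 18 12
f 17 9 19
f 17 19 18
f 18 19 20
f 18 20 12
f 19 9 21
f 19 21 20
f 20 21 22
f 20 22 12
f 21 9 23
f 21 23 22
f 22 23 24
f 22 24 12
f 23 9 25
f 23 25 24
f 24 25 26
f 24 26 12
f 25 9 27
f 25 27 26
f 26 27 28
f 26 28 12
f 27 9 29
f 27 29 28
f 28 29 30
f 28 30 12
f 29 9 31
f 29 31 30
f 30 31 32
f 30 32 12
f 31 9 33
f 31 33 32
f 32 33 34
f 32 34 12
f 33 9 35
f 33 35 34
f 34 35 36
f 34 36 12
f 35 9 37
f 35 37 36
f 36 37 38
f 36 38 12
f 37 9 10
f 37 10 38
f 38 10 11
f 38 11 12
f 40 39 43
f 40 43 41
f 41 43 44
f 41 44 42
f 43 39 45
f 43 45 44
f 44 45 46
f 44 46 42
f 45 39 47
f 45 47 46
f 46 47 48
f 46 48 42
f 47 39 49
f 47 49 48
f 48 49 50
f 48 50 42
f 49 39 51
f 49 51 50
f 50 51 52
f 50 52 42
f 51 39 53
f 51 53 52
f 52 53 54
f 52 54 42
f 53 39 55
f 53 55 54
f 54 55 56
f 54 56 42
f 55 39 57
f 55 57 56
f 56 57 58
f 56 58 42
f 57 39 59
f 57 59 58
f 58 59 60
f 58 60 42
f 59 39 61
f 59 61 60
f 60 61 62
f 60 62 42
f 61 39 63
f 61 63 62
f 62 63 64
f 62 64 42
f 63 39 40
f 63 40 64
f 64 40 41
f 64 41 42
f 65 102 81
f 102 76 105
f 81 105 70
f 102 105 81
f 65 81 77
f 81 70 82
f 77 82 66
f 81 82 77
f 65 77 86
f 77 66 87
f 86 87 72
f 77 87 86
f 65 86 98
f 86 72 101
f 98 101 75
f 86 101 98
f 65 98 102
f 98 75 106
f 102 106 76
f 98 106 102
f 66 82 93
f 82 70 96
f 93 96 74
f 82 96 93
f 70 105 83
f 105 76 104
f 83 104 69
f 105 104 83
f 76 106 103
f 106 75 99
f 103 99 67
f 106 99 103
f 75 101 100
f 101 72 88
f 100 88 71
f 101 88 100
f 72 87 92
f 87 66 89
f 92 89 73
f 87 89 92
f 68 94 80
f 94 74 95
f 80 95 69
f 94 95 80
f 68 80 78
f 80 69 79
f 78 79 67
f 80 79 78
f 68 78 85
f 78 67 84
f 85 84 71
f 78 84 85
f 68 85 90
f 85 71 91
f 90 91 73
f 85 91 90
f 68 90 94
f 90 73 97
f 94 97 74
f 90 97 94
f 69 95 83
f 95 74 96
f 83 96 70
f 95 96 83
f 67 79 103
f 79 69 104
f 103 104 76
f 79 104 103
f 71 84 100
f 84 67 99
f 100 99 75
f 84 99 100
f 73 91 92
f 91 71 88
f 92 88 72
f 91 88 92
f 74 97 93
f 97 73 89
f 93 89 66
f 97 89 93



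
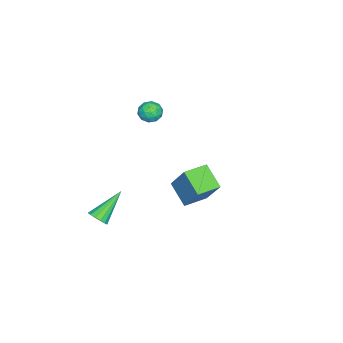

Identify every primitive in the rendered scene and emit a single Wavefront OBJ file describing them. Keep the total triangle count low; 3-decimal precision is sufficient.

v -3.926 -3.315 2.257
v -3.525 -3.252 1.655
v -4.035 -4.468 2.065
v -3.634 -4.405 1.463
v -3.328 -4.315 2.115
v -3.26 -3.602 2.233
v -4.3 -4.118 1.487
v -4.232 -3.405 1.605
v -3.756 -3.749 1.179
v -3.155 -3.87 1.568
v -4.405 -3.85 2.152
v -3.804 -3.971 2.541
v -3.716 -3.182 1.973
v -3.844 -4.538 1.747
v -3.664 -4.484 2.13
v -3.428 -4.448 1.776
v -3.56 -3.388 2.313
v -3.325 -3.351 1.959
v -3.209 -3.976 2.229
v -4.235 -4.369 1.761
v -4 -4.332 1.407
v -4.132 -3.272 1.944
v -3.896 -3.236 1.59
v -4.351 -3.744 1.491
v -3.616 -3.438 1.34
v -3.68 -4.115 1.227
v -4.071 -3.946 1.24
v -4.032 -3.527 1.31
v -3.263 -3.509 1.568
v -3.327 -4.187 1.455
v -3.147 -4.133 1.838
v -3.107 -3.715 1.908
v -3.399 -3.801 1.288
v -4.233 -3.533 2.265
v -4.297 -4.211 2.152
v -4.453 -4.005 1.812
v -4.413 -3.587 1.882
v -3.88 -3.605 2.493
v -3.944 -4.282 2.38
v -3.528 -4.193 2.41
v -3.489 -3.774 2.48
v -4.161 -3.919 2.432
v 3.056 -3.927 -1.525
v 3.481 -3.591 -1.223
v 1.604 -3.233 -0.255
v 3.371 -3.398 -1.455
v 3.176 -3.346 -1.705
v 2.95 -3.451 -1.907
v 2.752 -3.683 -2.006
v 2.635 -3.98 -1.977
v 2.631 -4.264 -1.826
v 2.741 -4.457 -1.595
v 2.936 -4.508 -1.345
v 3.162 -4.404 -1.143
v 3.36 -4.172 -1.043
v 3.477 -3.874 -1.073
v 1.75 0.774 2.417
v 2.335 1.709 4.098
v 2.481 1.784 1.601
v 3.067 2.718 3.282
v 2.833 0.022 2.458
v 3.419 0.956 4.139
v 3.565 1.031 1.642
v 4.15 1.966 3.323
f 1 38 17
f 38 12 41
f 17 41 6
f 38 41 17
f 1 17 13
f 17 6 18
f 13 18 2
f 17 18 13
f 1 13 22
f 13 2 23
f 22 23 8
f 13 23 22
f 1 22 34
f 22 8 37
f 34 37 11
f 22 37 34
f 1 34 38
f 34 11 42
f 38 42 12
f 34 42 38
f 2 18 29
f 18 6 32
f 29 32 10
f 18 32 29
f 6 41 19
f 41 12 40
f 19 40 5
f 41 40 19
f 12 42 39
f 42 11 35
f 39 35 3
f 42 35 39
f 11 37 36
f 37 8 24
f 36 24 7
f 37 24 36
f 8 23 28
f 23 2 25
f 28 25 9
f 23 25 28
f 4 30 16
f 30 10 31
f 16 31 5
f 30 31 16
f 4 16 14
f 16 5 15
f 14 15 3
f 16 15 14
f 4 14 21
f 14 3 20
f 21 20 7
f 14 20 21
f 4 21 26
f 21 7 27
f 26 27 9
f 21 27 26
f 4 26 30
f 26 9 33
f 30 33 10
f 26 33 30
f 5 31 19
f 31 10 32
f 19 32 6
f 31 32 19
f 3 15 39
f 15 5 40
f 39 40 12
f 15 40 39
f 7 20 36
f 20 3 35
f 36 35 11
f 20 35 36
f 9 27 28
f 27 7 24
f 28 24 8
f 27 24 28
f 10 33 29
f 33 9 25
f 29 25 2
f 33 25 29
f 44 43 46
f 44 46 45
f 46 43 47
f 46 47 45
f 47 43 48
f 47 48 45
f 48 43 49
f 48 49 45
f 49 43 50
f 49 50 45
f 50 43 51
f 50 51 45
f 51 43 52
f 51 52 45
f 52 43 53
f 52 53 45
f 53 43 54
f 53 54 45
f 54 43 55
f 54 55 45
f 55 43 56
f 55 56 45
f 56 43 44
f 56 44 45
f 58 60 57
f 61 58 57
f 57 60 59
f 59 61 57
f 58 64 60
f 62 58 61
f 62 64 58
f 60 64 59
f 63 61 59
f 59 64 63
f 63 62 61
f 64 62 63



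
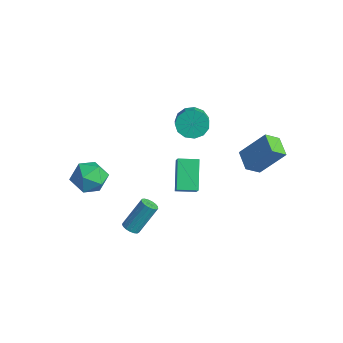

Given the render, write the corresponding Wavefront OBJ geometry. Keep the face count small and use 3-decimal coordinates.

v -4.166 -2.143 -0.697
v -3.192 -2.536 -0.164
v -3.888 -3.384 -2.116
v -2.914 -3.777 -1.583
v -3.972 -3.993 -1.112
v -4.143 -3.226 -0.235
v -2.937 -2.694 -2.045
v -3.108 -1.927 -1.168
v -2.432 -2.876 -0.997
v -3.072 -3.679 -0.42
v -4.008 -2.241 -1.86
v -4.648 -3.044 -1.283
v -1.992 2.958 1.848
v -1.517 2.769 1.035
v -0.712 2.193 1.64
v -1.188 2.382 2.452
v -1.321 3.238 1.221
v -0.516 2.662 1.826
v -1.338 3.618 1.606
v -0.534 3.042 2.21
v -1.563 3.788 2.067
v -0.758 3.212 2.672
v -1.924 3.695 2.459
v -1.119 3.119 3.064
v -2.307 3.368 2.657
v -1.502 2.792 3.262
v -2.59 2.911 2.598
v -1.785 2.334 3.202
v -2.683 2.468 2.3
v -1.878 1.892 2.905
v -2.557 2.182 1.859
v -1.752 1.605 2.464
v -2.252 2.141 1.415
v -1.447 1.565 2.019
v -1.864 2.361 1.107
v -1.059 1.784 1.712
v 0.759 -0.224 -0.614
v -0.432 0.71 0.709
v 1.407 0.756 -0.721
v 0.216 1.69 0.601
v 1.384 -0.55 0.179
v 0.193 0.384 1.501
v 2.032 0.43 0.071
v 0.841 1.364 1.394
v 2.067 4.114 1.127
v 1.918 3.239 1.794
v 2.94 5.196 2.74
v 2.792 4.322 3.407
v 3.248 3.658 0.793
v 3.1 2.784 1.46
v 4.122 4.741 2.406
v 3.973 3.866 3.073
v 0.529 -3.017 -2.492
v 0.941 -2.756 -2.724
v 1.122 -1.601 -1.1
v 0.711 -1.863 -0.868
v 0.733 -2.621 -2.796
v 0.914 -1.466 -1.173
v 0.478 -2.576 -2.799
v 0.66 -1.422 -1.176
v 0.235 -2.633 -2.732
v 0.417 -1.479 -1.109
v 0.06 -2.778 -2.609
v 0.241 -1.624 -0.986
v -0.008 -2.977 -2.46
v 0.173 -1.823 -0.837
v 0.047 -3.186 -2.318
v 0.228 -2.032 -0.694
v 0.213 -3.356 -2.215
v 0.394 -2.202 -0.592
v 0.451 -3.448 -2.176
v 0.632 -2.294 -0.553
v 0.707 -3.442 -2.209
v 0.888 -2.288 -0.586
v 0.923 -3.338 -2.307
v 1.104 -2.184 -0.684
v 1.048 -3.161 -2.447
v 1.229 -2.006 -0.824
v 1.055 -2.951 -2.598
v 1.236 -1.796 -0.974
f 1 12 6
f 1 6 2
f 1 2 8
f 1 8 11
f 1 11 12
f 2 6 10
f 6 12 5
f 12 11 3
f 11 8 7
f 8 2 9
f 4 10 5
f 4 5 3
f 4 3 7
f 4 7 9
f 4 9 10
f 5 10 6
f 3 5 12
f 7 3 11
f 9 7 8
f 10 9 2
f 14 13 17
f 14 17 15
f 15 17 18
f 15 18 16
f 17 13 19
f 17 19 18
f 18 19 20
f 18 20 16
f 19 13 21
f 19 21 20
f 20 21 22
f 20 22 16
f 21 13 23
f 21 23 22
f 22 23 24
f 22 24 16
f 23 13 25
f 23 25 24
f 24 25 26
f 24 26 16
f 25 13 27
f 25 27 26
f 26 27 28
f 26 28 16
f 27 13 29
f 27 29 28
f 28 29 30
f 28 30 16
f 29 13 31
f 29 31 30
f 30 31 32
f 30 32 16
f 31 13 33
f 31 33 32
f 32 33 34
f 32 34 16
f 33 13 35
f 33 35 34
f 34 35 36
f 34 36 16
f 35 13 14
f 35 14 36
f 36 14 15
f 36 15 16
f 38 40 37
f 41 38 37
f 37 40 39
f 39 41 37
f 38 44 40
f 42 38 41
f 42 44 38
f 40 44 39
f 43 41 39
f 39 44 43
f 43 42 41
f 44 42 43
f 46 48 45
f 49 46 45
f 45 48 47
f 47 49 45
f 46 52 48
f 50 46 49
f 50 52 46
f 48 52 47
f 51 49 47
f 47 52 51
f 51 50 49
f 52 50 51
f 54 53 57
f 54 57 55
f 55 57 58
f 55 58 56
f 57 53 59
f 57 59 58
f 58 59 60
f 58 60 56
f 59 53 61
f 59 61 60
f 60 61 62
f 60 62 56
f 61 53 63
f 61 63 62
f 62 63 64
f 62 64 56
f 63 53 65
f 63 65 64
f 64 65 66
f 64 66 56
f 65 53 67
f 65 67 66
f 66 67 68
f 66 68 56
f 67 53 69
f 67 69 68
f 68 69 70
f 68 70 56
f 69 53 71
f 69 71 70
f 70 71 72
f 70 72 56
f 71 53 73
f 71 73 72
f 72 73 74
f 72 74 56
f 73 53 75
f 73 75 74
f 74 75 76
f 74 76 56
f 75 53 77
f 75 77 76
f 76 77 78
f 76 78 56
f 77 53 79
f 77 79 78
f 78 79 80
f 78 80 56
f 79 53 54
f 79 54 80
f 80 54 55
f 80 55 56



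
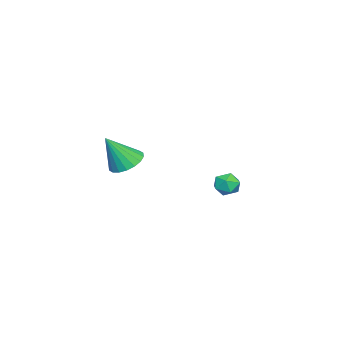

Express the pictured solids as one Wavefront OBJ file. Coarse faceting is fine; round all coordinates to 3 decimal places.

v 3.326 -0.813 2.179
v 4.197 -0.444 2.017
v 3.974 -1.607 3.861
v 4.002 -0.134 2.238
v 3.673 0.041 2.448
v 3.276 0.046 2.604
v 2.888 -0.118 2.676
v 2.587 -0.42 2.649
v 2.432 -0.8 2.529
v 2.455 -1.182 2.34
v 2.649 -1.492 2.119
v 2.978 -1.667 1.91
v 3.376 -1.672 1.754
v 3.764 -1.508 1.682
v 4.065 -1.206 1.709
v 4.219 -0.826 1.828
v -3.943 2.508 -1.607
v -3.442 2.655 -2.212
v -3.178 1.545 -1.208
v -2.677 1.692 -1.813
v -2.746 2.217 -1.214
v -3.219 2.812 -1.46
v -3.401 1.388 -1.96
v -3.874 1.983 -2.206
v -3.107 1.964 -2.43
v -2.702 2.476 -1.969
v -3.918 1.724 -1.451
v -3.513 2.236 -0.99
f 2 1 4
f 2 4 3
f 4 1 5
f 4 5 3
f 5 1 6
f 5 6 3
f 6 1 7
f 6 7 3
f 7 1 8
f 7 8 3
f 8 1 9
f 8 9 3
f 9 1 10
f 9 10 3
f 10 1 11
f 10 11 3
f 11 1 12
f 11 12 3
f 12 1 13
f 12 13 3
f 13 1 14
f 13 14 3
f 14 1 15
f 14 15 3
f 15 1 16
f 15 16 3
f 16 1 2
f 16 2 3
f 17 28 22
f 17 22 18
f 17 18 24
f 17 24 27
f 17 27 28
f 18 22 26
f 22 28 21
f 28 27 19
f 27 24 23
f 24 18 25
f 20 26 21
f 20 21 19
f 20 19 23
f 20 23 25
f 20 25 26
f 21 26 22
f 19 21 28
f 23 19 27
f 25 23 24
f 26 25 18



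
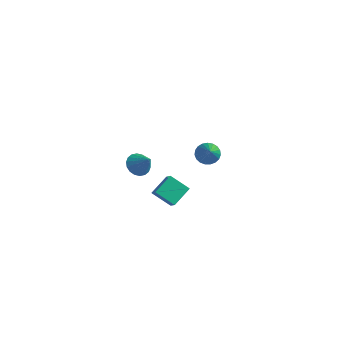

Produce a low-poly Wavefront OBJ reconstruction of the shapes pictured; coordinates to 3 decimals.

v 2.664 -0.894 3.044
v 3.137 -0.566 2.982
v 3.576 -1.966 4.336
v 3.02 -0.452 3.16
v 2.841 -0.414 3.317
v 2.632 -0.46 3.427
v 2.427 -0.581 3.471
v 2.264 -0.756 3.441
v 2.17 -0.955 3.343
v 2.161 -1.143 3.193
v 2.239 -1.289 3.017
v 2.391 -1.366 2.846
v 2.589 -1.362 2.709
v 2.801 -1.277 2.63
v 2.988 -1.126 2.623
v 3.12 -0.934 2.689
v 3.173 -0.736 2.816
v -1.458 0.336 -2.689
v -0.874 -0.122 -2.018
v -1.34 1.342 -2.105
v -0.756 0.885 -1.434
v -0.524 0.595 -3.326
v 0.06 0.138 -2.655
v -0.406 1.602 -2.742
v 0.178 1.144 -2.071
v -2.344 0.484 -1.137
v -1.877 0.679 -1.56
v -1.536 0.396 -0.283
v -1.97 0.932 -1.445
v -2.139 1.097 -1.269
v -2.347 1.14 -1.067
v -2.556 1.053 -0.879
v -2.722 0.854 -0.742
v -2.814 0.581 -0.683
v -2.812 0.289 -0.715
v -2.718 0.035 -0.83
v -2.55 -0.129 -1.006
v -2.341 -0.172 -1.208
v -2.133 -0.085 -1.396
v -1.967 0.114 -1.533
v -1.875 0.387 -1.591
f 2 1 4
f 2 4 3
f 4 1 5
f 4 5 3
f 5 1 6
f 5 6 3
f 6 1 7
f 6 7 3
f 7 1 8
f 7 8 3
f 8 1 9
f 8 9 3
f 9 1 10
f 9 10 3
f 10 1 11
f 10 11 3
f 11 1 12
f 11 12 3
f 12 1 13
f 12 13 3
f 13 1 14
f 13 14 3
f 14 1 15
f 14 15 3
f 15 1 16
f 15 16 3
f 16 1 17
f 16 17 3
f 17 1 2
f 17 2 3
f 19 21 18
f 22 19 18
f 18 21 20
f 20 22 18
f 19 25 21
f 23 19 22
f 23 25 19
f 21 25 20
f 24 22 20
f 20 25 24
f 24 23 22
f 25 23 24
f 27 26 29
f 27 29 28
f 29 26 30
f 29 30 28
f 30 26 31
f 30 31 28
f 31 26 32
f 31 32 28
f 32 26 33
f 32 33 28
f 33 26 34
f 33 34 28
f 34 26 35
f 34 35 28
f 35 26 36
f 35 36 28
f 36 26 37
f 36 37 28
f 37 26 38
f 37 38 28
f 38 26 39
f 38 39 28
f 39 26 40
f 39 40 28
f 40 26 41
f 40 41 28
f 41 26 27
f 41 27 28



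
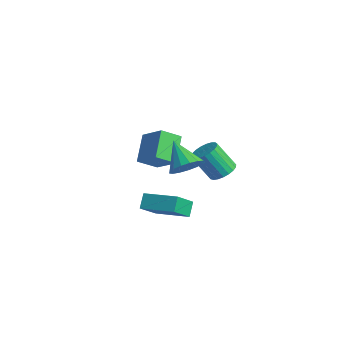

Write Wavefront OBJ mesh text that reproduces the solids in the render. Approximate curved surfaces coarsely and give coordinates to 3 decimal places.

v 1.836 -2.806 -2.469
v 2.364 -4.072 -1.35
v 1.353 -2.31 -1.679
v 1.881 -3.576 -0.561
v 3.659 -1.684 -2.059
v 4.187 -2.95 -0.941
v 3.176 -1.188 -1.27
v 3.704 -2.454 -0.151
v -5.159 1.457 -1.492
v -5.357 0.219 -0.725
v -3.605 1.87 -0.424
v -3.803 0.631 0.343
v -3.957 0.429 -2.843
v -4.155 -0.81 -2.076
v -2.403 0.841 -1.775
v -2.601 -0.397 -1.008
v 0.693 -0.17 -0.128
v 1.217 0.588 0.472
v -0.853 -0.19 1.248
v 0.92 0.872 0.142
v 0.571 0.916 -0.249
v 0.25 0.712 -0.613
v 0.031 0.306 -0.866
v -0.037 -0.209 -0.949
v 0.062 -0.716 -0.845
v 0.306 -1.097 -0.576
v 0.639 -1.266 -0.205
v 0.984 -1.184 0.184
v 1.262 -0.87 0.502
v 1.411 -0.395 0.675
v 1.394 0.131 0.664
v -0.541 2.916 -2.091
v 0.053 2.237 -2.211
v -0.625 1.345 -0.53
v -1.219 2.024 -0.409
v 0.253 2.48 -2.002
v -0.425 1.589 -0.32
v 0.316 2.799 -1.807
v -0.362 1.907 -0.126
v 0.23 3.138 -1.662
v -0.447 2.246 0.019
v 0.011 3.438 -1.591
v -0.666 2.547 0.09
v -0.303 3.648 -1.606
v -0.98 2.757 0.075
v -0.658 3.732 -1.705
v -1.336 2.84 -0.024
v -0.994 3.674 -1.871
v -1.671 2.783 -0.189
v -1.251 3.485 -2.074
v -1.928 2.594 -0.393
v -1.385 3.198 -2.281
v -2.063 2.307 -0.6
v -1.374 2.862 -2.454
v -2.051 1.971 -0.773
v -1.218 2.535 -2.565
v -1.896 1.644 -0.884
v -0.946 2.274 -2.594
v -1.623 1.383 -0.912
v -0.603 2.124 -2.535
v -1.281 1.233 -0.854
v -0.25 2.111 -2.4
v -0.928 1.219 -0.719
f 2 4 1
f 5 2 1
f 1 4 3
f 3 5 1
f 2 8 4
f 6 2 5
f 6 8 2
f 4 8 3
f 7 5 3
f 3 8 7
f 7 6 5
f 8 6 7
f 10 12 9
f 13 10 9
f 9 12 11
f 11 13 9
f 10 16 12
f 14 10 13
f 14 16 10
f 12 16 11
f 15 13 11
f 11 16 15
f 15 14 13
f 16 14 15
f 18 17 20
f 18 20 19
f 20 17 21
f 20 21 19
f 21 17 22
f 21 22 19
f 22 17 23
f 22 23 19
f 23 17 24
f 23 24 19
f 24 17 25
f 24 25 19
f 25 17 26
f 25 26 19
f 26 17 27
f 26 27 19
f 27 17 28
f 27 28 19
f 28 17 29
f 28 29 19
f 29 17 30
f 29 30 19
f 30 17 31
f 30 31 19
f 31 17 18
f 31 18 19
f 33 32 36
f 33 36 34
f 34 36 37
f 34 37 35
f 36 32 38
f 36 38 37
f 37 38 39
f 37 39 35
f 38 32 40
f 38 40 39
f 39 40 41
f 39 41 35
f 40 32 42
f 40 42 41
f 41 42 43
f 41 43 35
f 42 32 44
f 42 44 43
f 43 44 45
f 43 45 35
f 44 32 46
f 44 46 45
f 45 46 47
f 45 47 35
f 46 32 48
f 46 48 47
f 47 48 49
f 47 49 35
f 48 32 50
f 48 50 49
f 49 50 51
f 49 51 35
f 50 32 52
f 50 52 51
f 51 52 53
f 51 53 35
f 52 32 54
f 52 54 53
f 53 54 55
f 53 55 35
f 54 32 56
f 54 56 55
f 55 56 57
f 55 57 35
f 56 32 58
f 56 58 57
f 57 58 59
f 57 59 35
f 58 32 60
f 58 60 59
f 59 60 61
f 59 61 35
f 60 32 62
f 60 62 61
f 61 62 63
f 61 63 35
f 62 32 33
f 62 33 63
f 63 33 34
f 63 34 35



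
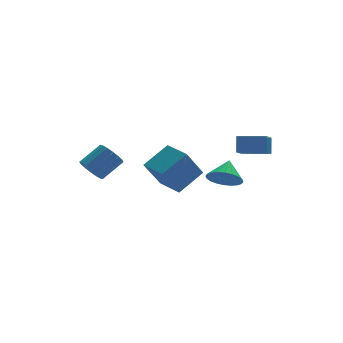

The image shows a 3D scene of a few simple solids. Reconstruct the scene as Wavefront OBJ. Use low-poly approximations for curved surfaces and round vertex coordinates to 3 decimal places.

v -0.142 0.814 -2.565
v 1.271 1.199 -1.607
v -0.568 2.304 -2.535
v 0.845 2.689 -1.577
v 0.855 1.131 -4.163
v 2.268 1.516 -3.205
v 0.429 2.621 -4.133
v 1.842 3.006 -3.175
v 2.002 -3.245 0.357
v 2.182 -2.822 1.199
v 2.679 -2.266 -0.28
v 2.86 -1.843 0.563
v 3.2 -3.997 0.477
v 3.381 -3.574 1.32
v 3.878 -3.018 -0.159
v 4.058 -2.595 0.683
v 3.228 1.087 -3.619
v 4.046 0.622 -3.752
v 3.832 1.913 -2.801
v 4.062 0.876 -4.021
v 3.952 1.162 -4.229
v 3.731 1.437 -4.344
v 3.434 1.658 -4.349
v 3.105 1.793 -4.242
v 2.796 1.82 -4.041
v 2.552 1.735 -3.775
v 2.411 1.551 -3.485
v 2.394 1.297 -3.216
v 2.505 1.011 -3.008
v 2.725 0.736 -2.893
v 3.022 0.515 -2.888
v 3.351 0.381 -2.995
v 3.661 0.354 -3.197
v 3.905 0.438 -3.463
v -3.461 1.745 -2.162
v -3.105 2.1 -2.745
v -1.942 2.351 -1.88
v -2.299 1.995 -1.298
v -3.307 2.388 -2.556
v -2.144 2.638 -1.692
v -3.55 2.503 -2.263
v -2.388 2.754 -1.398
v -3.77 2.415 -1.942
v -2.607 2.666 -1.077
v -3.906 2.147 -1.68
v -2.744 2.398 -0.816
v -3.924 1.772 -1.547
v -2.762 2.022 -0.683
v -3.818 1.389 -1.58
v -2.655 1.64 -0.715
v -3.616 1.102 -1.768
v -2.453 1.352 -0.904
v -3.372 0.986 -2.062
v -2.21 1.237 -1.197
v -3.153 1.074 -2.383
v -1.99 1.325 -1.518
v -3.016 1.342 -2.644
v -1.854 1.593 -1.78
v -2.998 1.718 -2.777
v -1.836 1.968 -1.913
f 2 4 1
f 5 2 1
f 1 4 3
f 3 5 1
f 2 8 4
f 6 2 5
f 6 8 2
f 4 8 3
f 7 5 3
f 3 8 7
f 7 6 5
f 8 6 7
f 10 12 9
f 13 10 9
f 9 12 11
f 11 13 9
f 10 16 12
f 14 10 13
f 14 16 10
f 12 16 11
f 15 13 11
f 11 16 15
f 15 14 13
f 16 14 15
f 18 17 20
f 18 20 19
f 20 17 21
f 20 21 19
f 21 17 22
f 21 22 19
f 22 17 23
f 22 23 19
f 23 17 24
f 23 24 19
f 24 17 25
f 24 25 19
f 25 17 26
f 25 26 19
f 26 17 27
f 26 27 19
f 27 17 28
f 27 28 19
f 28 17 29
f 28 29 19
f 29 17 30
f 29 30 19
f 30 17 31
f 30 31 19
f 31 17 32
f 31 32 19
f 32 17 33
f 32 33 19
f 33 17 34
f 33 34 19
f 34 17 18
f 34 18 19
f 36 35 39
f 36 39 37
f 37 39 40
f 37 40 38
f 39 35 41
f 39 41 40
f 40 41 42
f 40 42 38
f 41 35 43
f 41 43 42
f 42 43 44
f 42 44 38
f 43 35 45
f 43 45 44
f 44 45 46
f 44 46 38
f 45 35 47
f 45 47 46
f 46 47 48
f 46 48 38
f 47 35 49
f 47 49 48
f 48 49 50
f 48 50 38
f 49 35 51
f 49 51 50
f 50 51 52
f 50 52 38
f 51 35 53
f 51 53 52
f 52 53 54
f 52 54 38
f 53 35 55
f 53 55 54
f 54 55 56
f 54 56 38
f 55 35 57
f 55 57 56
f 56 57 58
f 56 58 38
f 57 35 59
f 57 59 58
f 58 59 60
f 58 60 38
f 59 35 36
f 59 36 60
f 60 36 37
f 60 37 38

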